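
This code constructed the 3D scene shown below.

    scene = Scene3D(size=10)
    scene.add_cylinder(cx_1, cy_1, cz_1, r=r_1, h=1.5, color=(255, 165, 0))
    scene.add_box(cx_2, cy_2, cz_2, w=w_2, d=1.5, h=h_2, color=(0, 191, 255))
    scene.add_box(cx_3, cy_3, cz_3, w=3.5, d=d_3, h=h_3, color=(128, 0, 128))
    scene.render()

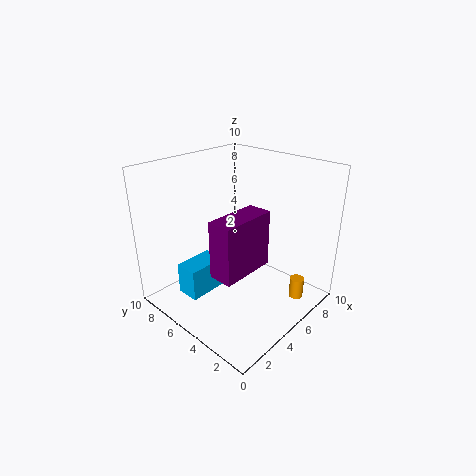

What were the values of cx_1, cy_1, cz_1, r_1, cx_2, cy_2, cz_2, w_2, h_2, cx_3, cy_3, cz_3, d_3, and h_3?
cx_1 = 7.5
cy_1 = 1.5
cz_1 = 0.5
r_1 = 0.5
cx_2 = 0.5
cy_2 = 4.5
cz_2 = 2.5
w_2 = 2.5
h_2 = 2
cx_3 = 1
cy_3 = 2
cz_3 = 4.5
d_3 = 1.5
h_3 = 3.5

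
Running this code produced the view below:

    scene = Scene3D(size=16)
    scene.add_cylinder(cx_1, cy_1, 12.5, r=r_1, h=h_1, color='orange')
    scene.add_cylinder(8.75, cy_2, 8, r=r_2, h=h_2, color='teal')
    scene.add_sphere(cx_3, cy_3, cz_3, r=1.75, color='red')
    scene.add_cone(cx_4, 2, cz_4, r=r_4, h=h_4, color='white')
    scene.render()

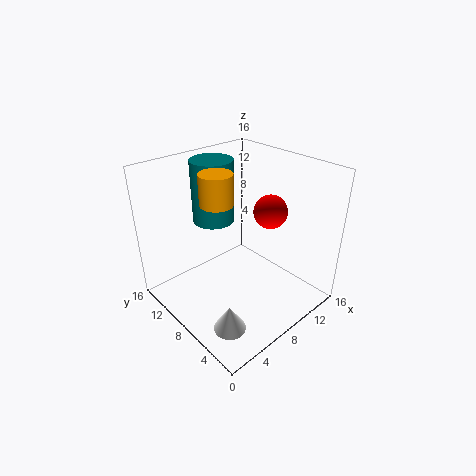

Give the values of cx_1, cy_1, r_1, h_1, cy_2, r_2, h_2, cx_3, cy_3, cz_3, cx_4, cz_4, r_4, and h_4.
cx_1 = 5.75; cy_1 = 8.75; r_1 = 1.75; h_1 = 3.25; cy_2 = 13.25; r_2 = 2.5; h_2 = 7.5; cx_3 = 9.75; cy_3 = 5; cz_3 = 11.75; cx_4 = 1.5; cz_4 = 3.5; r_4 = 1.5; h_4 = 2.5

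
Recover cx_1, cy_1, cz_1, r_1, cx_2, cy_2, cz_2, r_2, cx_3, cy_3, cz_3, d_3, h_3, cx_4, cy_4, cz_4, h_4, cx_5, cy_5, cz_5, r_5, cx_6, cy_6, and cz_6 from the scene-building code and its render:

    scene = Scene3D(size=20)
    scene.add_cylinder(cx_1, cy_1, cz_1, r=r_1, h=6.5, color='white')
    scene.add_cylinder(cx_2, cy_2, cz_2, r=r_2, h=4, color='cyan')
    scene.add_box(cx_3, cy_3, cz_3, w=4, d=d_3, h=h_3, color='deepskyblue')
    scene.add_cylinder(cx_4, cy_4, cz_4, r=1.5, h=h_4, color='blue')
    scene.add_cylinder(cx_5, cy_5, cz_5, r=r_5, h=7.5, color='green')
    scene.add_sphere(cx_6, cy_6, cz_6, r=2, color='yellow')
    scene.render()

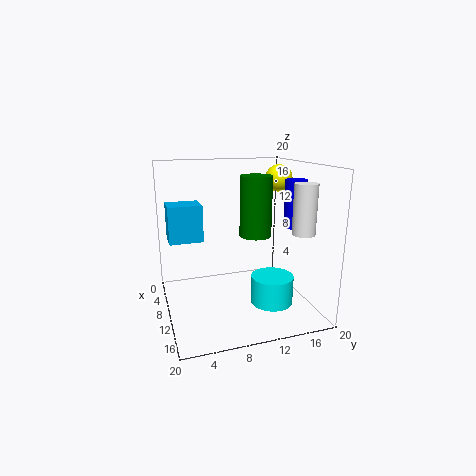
cx_1 = 15.5; cy_1 = 17; cz_1 = 11.5; r_1 = 1.5; cx_2 = 12; cy_2 = 14.5; cz_2 = 0.5; r_2 = 3; cx_3 = 2; cy_3 = 1; cz_3 = 8.5; d_3 = 5; h_3 = 5.5; cx_4 = 12; cy_4 = 17.5; cz_4 = 11.5; h_4 = 6.5; cx_5 = 14; cy_5 = 11; cz_5 = 11.5; r_5 = 2; cx_6 = 6.5; cy_6 = 17.5; cz_6 = 17.5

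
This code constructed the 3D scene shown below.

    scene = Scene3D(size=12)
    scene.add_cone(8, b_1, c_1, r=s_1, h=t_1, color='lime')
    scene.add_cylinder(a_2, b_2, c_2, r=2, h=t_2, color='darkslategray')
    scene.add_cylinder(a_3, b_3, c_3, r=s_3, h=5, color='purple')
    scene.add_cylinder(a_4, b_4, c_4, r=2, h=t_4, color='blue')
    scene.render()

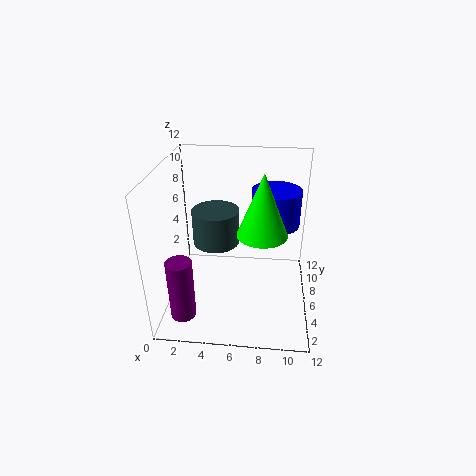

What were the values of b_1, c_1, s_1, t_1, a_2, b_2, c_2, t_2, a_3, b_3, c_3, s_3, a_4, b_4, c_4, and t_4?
b_1 = 5
c_1 = 7
s_1 = 2
t_1 = 5
a_2 = 4
b_2 = 7
c_2 = 5
t_2 = 3
a_3 = 2
b_3 = 2
c_3 = 1
s_3 = 1
a_4 = 9
b_4 = 7
c_4 = 7
t_4 = 3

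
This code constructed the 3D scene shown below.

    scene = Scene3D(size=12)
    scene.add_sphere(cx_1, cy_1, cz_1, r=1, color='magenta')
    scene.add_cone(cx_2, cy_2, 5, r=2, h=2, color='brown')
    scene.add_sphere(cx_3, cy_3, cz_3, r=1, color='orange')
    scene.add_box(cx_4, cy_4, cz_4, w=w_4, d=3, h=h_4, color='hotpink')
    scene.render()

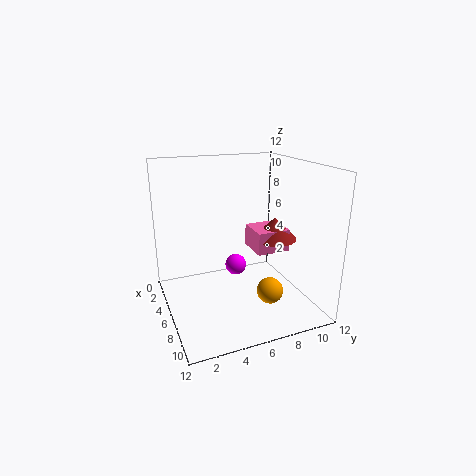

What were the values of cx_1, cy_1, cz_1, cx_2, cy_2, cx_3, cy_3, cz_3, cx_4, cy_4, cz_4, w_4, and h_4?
cx_1 = 3, cy_1 = 7, cz_1 = 2, cx_2 = 5, cy_2 = 10, cx_3 = 10, cy_3 = 7, cz_3 = 3, cx_4 = 3, cy_4 = 8, cz_4 = 4, w_4 = 3, h_4 = 2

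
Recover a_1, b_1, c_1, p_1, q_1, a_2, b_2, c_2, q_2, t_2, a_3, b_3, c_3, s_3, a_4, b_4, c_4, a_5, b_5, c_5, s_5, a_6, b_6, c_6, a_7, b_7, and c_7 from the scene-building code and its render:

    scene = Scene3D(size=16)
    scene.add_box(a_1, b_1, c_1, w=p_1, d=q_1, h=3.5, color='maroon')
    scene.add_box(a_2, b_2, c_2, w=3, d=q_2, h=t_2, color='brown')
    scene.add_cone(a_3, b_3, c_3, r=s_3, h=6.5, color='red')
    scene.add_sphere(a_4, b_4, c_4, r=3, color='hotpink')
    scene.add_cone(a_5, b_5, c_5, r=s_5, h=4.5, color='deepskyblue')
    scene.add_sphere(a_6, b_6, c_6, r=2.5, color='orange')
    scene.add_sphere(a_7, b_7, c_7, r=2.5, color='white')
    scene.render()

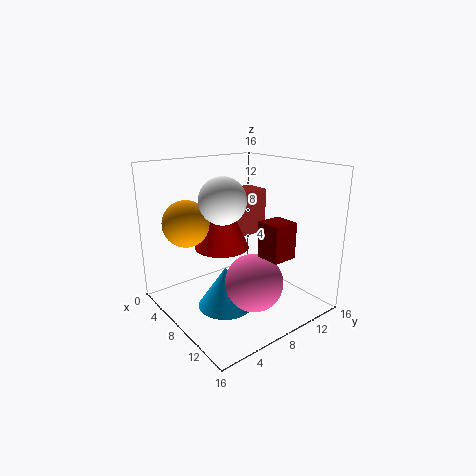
a_1 = 13, b_1 = 6.5, c_1 = 8, p_1 = 2.5, q_1 = 2.5, a_2 = 5, b_2 = 7, c_2 = 8, q_2 = 5, t_2 = 5, a_3 = 7, b_3 = 6.5, c_3 = 7, s_3 = 3, a_4 = 12, b_4 = 7, c_4 = 4.5, a_5 = 9, b_5 = 5.5, c_5 = 1, s_5 = 3, a_6 = 5.5, b_6 = 3, c_6 = 10, a_7 = 8, b_7 = 6, c_7 = 12.5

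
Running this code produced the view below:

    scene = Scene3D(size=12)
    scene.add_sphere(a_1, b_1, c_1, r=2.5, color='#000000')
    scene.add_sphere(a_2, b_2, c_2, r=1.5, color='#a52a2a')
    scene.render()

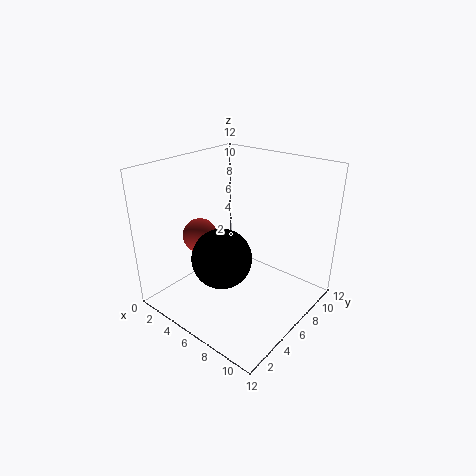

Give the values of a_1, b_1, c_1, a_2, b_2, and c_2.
a_1 = 5.5; b_1 = 4.5; c_1 = 4.5; a_2 = 2.5; b_2 = 5; c_2 = 5.5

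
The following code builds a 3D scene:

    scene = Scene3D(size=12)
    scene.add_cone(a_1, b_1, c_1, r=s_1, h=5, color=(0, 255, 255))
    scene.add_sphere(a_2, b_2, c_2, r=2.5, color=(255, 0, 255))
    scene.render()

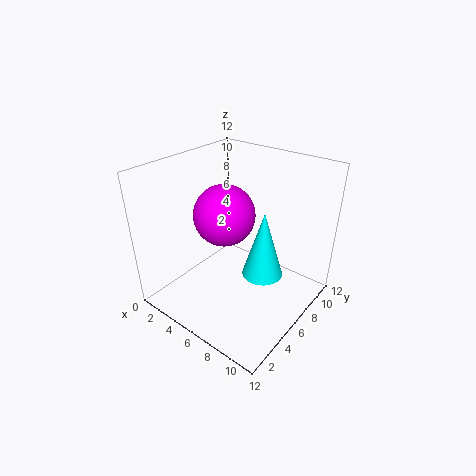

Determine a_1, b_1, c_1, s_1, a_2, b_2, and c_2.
a_1 = 9.5; b_1 = 4.5; c_1 = 5; s_1 = 1.5; a_2 = 5; b_2 = 5.5; c_2 = 8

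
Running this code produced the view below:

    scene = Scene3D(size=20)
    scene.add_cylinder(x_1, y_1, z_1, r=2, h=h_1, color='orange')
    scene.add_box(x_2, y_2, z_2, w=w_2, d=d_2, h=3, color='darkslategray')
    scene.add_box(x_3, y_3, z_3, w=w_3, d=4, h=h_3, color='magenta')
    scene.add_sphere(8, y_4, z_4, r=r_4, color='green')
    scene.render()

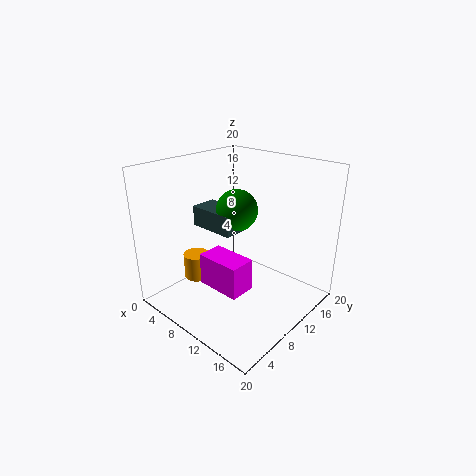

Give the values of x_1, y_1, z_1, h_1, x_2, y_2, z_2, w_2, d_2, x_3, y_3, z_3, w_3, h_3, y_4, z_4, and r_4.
x_1 = 2, y_1 = 9, z_1 = 1, h_1 = 4, x_2 = 2, y_2 = 9, z_2 = 10, w_2 = 7, d_2 = 4, x_3 = 4, y_3 = 8, z_3 = 1, w_3 = 7, h_3 = 5, y_4 = 12, z_4 = 13, r_4 = 3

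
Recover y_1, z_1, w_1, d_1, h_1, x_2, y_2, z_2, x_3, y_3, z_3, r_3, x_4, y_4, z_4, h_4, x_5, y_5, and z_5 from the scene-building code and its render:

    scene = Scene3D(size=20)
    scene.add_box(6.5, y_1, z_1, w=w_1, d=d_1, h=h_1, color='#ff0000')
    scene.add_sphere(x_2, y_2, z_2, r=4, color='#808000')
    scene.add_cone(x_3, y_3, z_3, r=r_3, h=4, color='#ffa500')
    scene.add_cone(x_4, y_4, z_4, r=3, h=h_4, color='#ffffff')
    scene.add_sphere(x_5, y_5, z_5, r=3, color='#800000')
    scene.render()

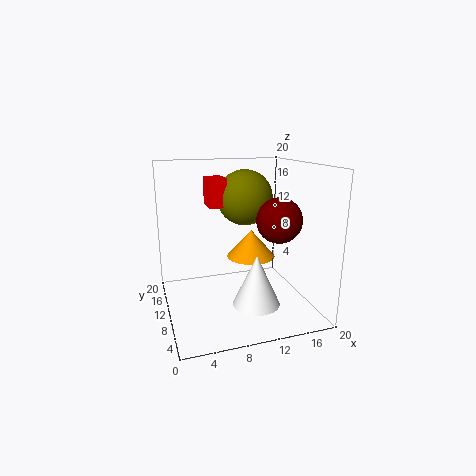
y_1 = 11.5, z_1 = 14, w_1 = 2.5, d_1 = 4, h_1 = 4, x_2 = 12, y_2 = 13, z_2 = 15, x_3 = 12.5, y_3 = 11.5, z_3 = 6.5, r_3 = 3.5, x_4 = 10.5, y_4 = 4, z_4 = 3, h_4 = 6.5, x_5 = 14.5, y_5 = 6.5, z_5 = 13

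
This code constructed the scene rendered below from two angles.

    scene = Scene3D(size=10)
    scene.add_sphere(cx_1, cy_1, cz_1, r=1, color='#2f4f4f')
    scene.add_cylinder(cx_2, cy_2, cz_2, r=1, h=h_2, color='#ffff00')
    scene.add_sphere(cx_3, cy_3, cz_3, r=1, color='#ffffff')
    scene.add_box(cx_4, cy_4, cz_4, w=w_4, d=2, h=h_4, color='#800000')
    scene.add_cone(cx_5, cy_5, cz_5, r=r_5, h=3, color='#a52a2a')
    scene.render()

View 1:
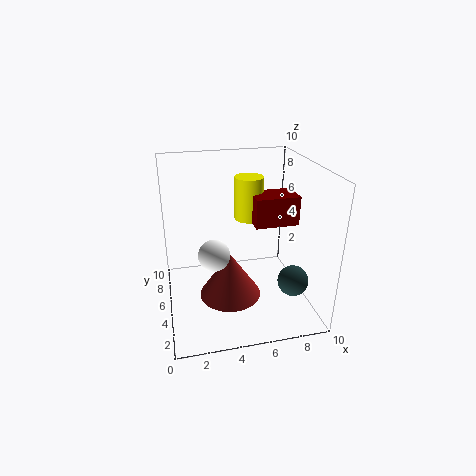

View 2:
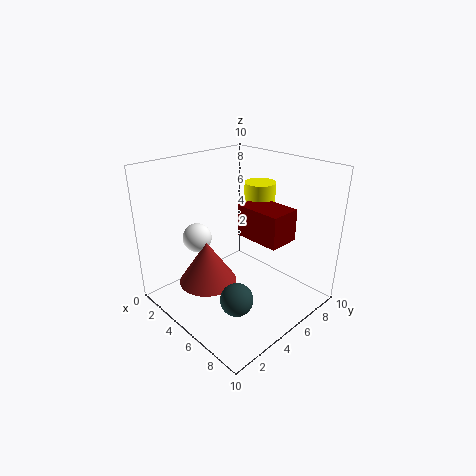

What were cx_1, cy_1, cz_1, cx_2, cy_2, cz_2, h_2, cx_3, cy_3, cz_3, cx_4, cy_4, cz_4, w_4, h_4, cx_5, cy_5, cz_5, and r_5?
cx_1 = 8; cy_1 = 2; cz_1 = 3; cx_2 = 6; cy_2 = 6; cz_2 = 6; h_2 = 3; cx_3 = 3; cy_3 = 3; cz_3 = 5; cx_4 = 6; cy_4 = 4; cz_4 = 6; w_4 = 3; h_4 = 2; cx_5 = 4; cy_5 = 3; cz_5 = 2; r_5 = 2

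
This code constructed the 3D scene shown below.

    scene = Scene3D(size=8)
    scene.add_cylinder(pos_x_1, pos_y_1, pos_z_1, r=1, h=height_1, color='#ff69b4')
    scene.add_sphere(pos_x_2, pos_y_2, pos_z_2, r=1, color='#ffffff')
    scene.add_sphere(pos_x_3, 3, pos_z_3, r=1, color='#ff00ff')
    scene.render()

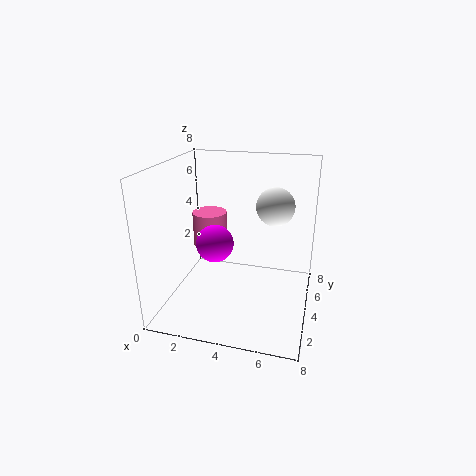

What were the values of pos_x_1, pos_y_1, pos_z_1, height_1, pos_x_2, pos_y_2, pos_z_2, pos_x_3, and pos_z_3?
pos_x_1 = 2
pos_y_1 = 5
pos_z_1 = 3
height_1 = 2
pos_x_2 = 6
pos_y_2 = 4
pos_z_2 = 6
pos_x_3 = 3
pos_z_3 = 4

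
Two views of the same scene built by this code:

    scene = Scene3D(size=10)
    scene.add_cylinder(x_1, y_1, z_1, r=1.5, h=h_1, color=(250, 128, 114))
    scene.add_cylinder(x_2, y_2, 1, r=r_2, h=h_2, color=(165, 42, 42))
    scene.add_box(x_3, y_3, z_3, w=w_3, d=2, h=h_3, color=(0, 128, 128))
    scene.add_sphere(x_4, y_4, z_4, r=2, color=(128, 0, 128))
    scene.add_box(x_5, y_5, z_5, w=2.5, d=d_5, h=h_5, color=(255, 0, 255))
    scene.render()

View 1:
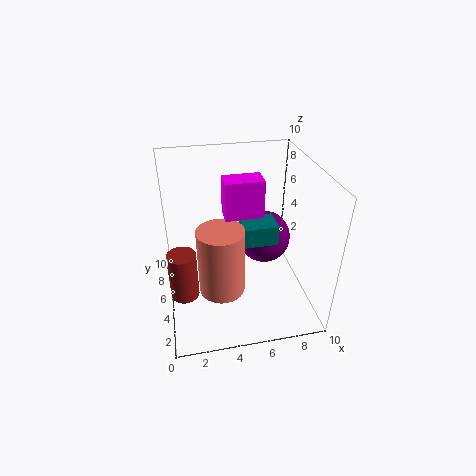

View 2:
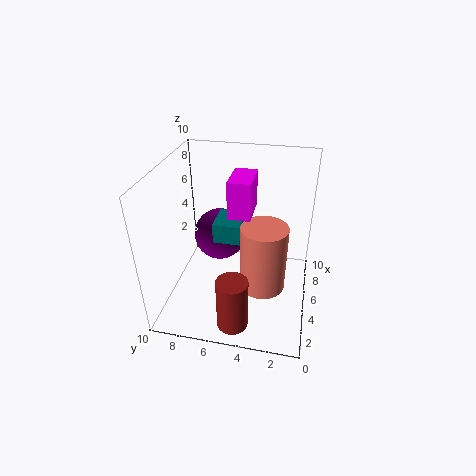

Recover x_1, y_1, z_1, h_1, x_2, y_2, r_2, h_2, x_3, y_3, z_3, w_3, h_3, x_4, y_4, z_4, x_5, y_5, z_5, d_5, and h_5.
x_1 = 3.5
y_1 = 3
z_1 = 2.5
h_1 = 4.5
x_2 = 1
y_2 = 4.5
r_2 = 1
h_2 = 3.5
x_3 = 5.5
y_3 = 5
z_3 = 4
w_3 = 2.5
h_3 = 1.5
x_4 = 7.5
y_4 = 7
z_4 = 3.5
x_5 = 4
y_5 = 4
z_5 = 7
d_5 = 1.5
h_5 = 2.5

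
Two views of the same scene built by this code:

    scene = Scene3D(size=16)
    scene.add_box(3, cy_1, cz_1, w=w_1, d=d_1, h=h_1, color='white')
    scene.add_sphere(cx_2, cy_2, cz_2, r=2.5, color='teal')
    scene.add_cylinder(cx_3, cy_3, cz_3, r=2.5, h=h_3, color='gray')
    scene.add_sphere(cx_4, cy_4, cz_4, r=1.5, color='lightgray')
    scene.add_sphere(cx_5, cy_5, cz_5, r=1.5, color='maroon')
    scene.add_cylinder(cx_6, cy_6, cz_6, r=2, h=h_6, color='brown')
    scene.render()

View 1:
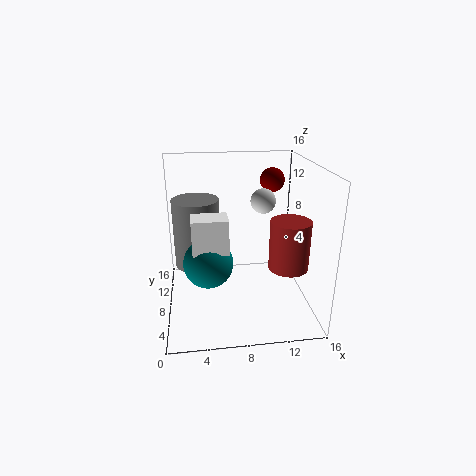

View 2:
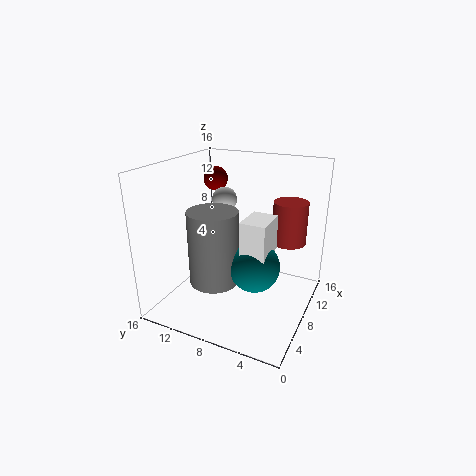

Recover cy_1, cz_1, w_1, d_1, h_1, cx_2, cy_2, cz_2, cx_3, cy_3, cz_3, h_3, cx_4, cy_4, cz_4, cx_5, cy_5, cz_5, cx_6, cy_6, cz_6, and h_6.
cy_1 = 3, cz_1 = 8.5, w_1 = 3.5, d_1 = 2.5, h_1 = 3.5, cx_2 = 4.5, cy_2 = 4.5, cz_2 = 7, cx_3 = 3.5, cy_3 = 8.5, cz_3 = 5, h_3 = 7.5, cx_4 = 11.5, cy_4 = 11.5, cz_4 = 11, cx_5 = 13, cy_5 = 13.5, cz_5 = 13, cx_6 = 12.5, cy_6 = 3.5, cz_6 = 6.5, h_6 = 5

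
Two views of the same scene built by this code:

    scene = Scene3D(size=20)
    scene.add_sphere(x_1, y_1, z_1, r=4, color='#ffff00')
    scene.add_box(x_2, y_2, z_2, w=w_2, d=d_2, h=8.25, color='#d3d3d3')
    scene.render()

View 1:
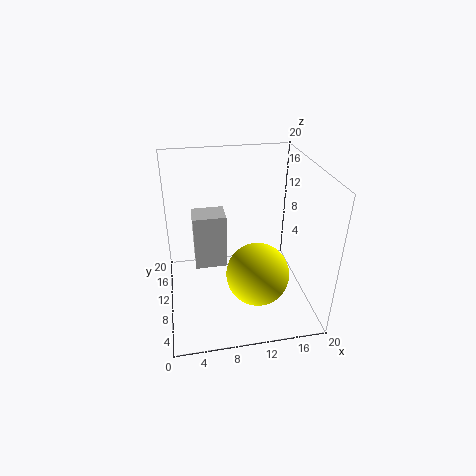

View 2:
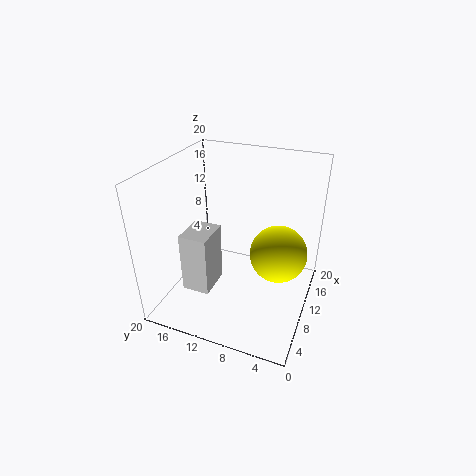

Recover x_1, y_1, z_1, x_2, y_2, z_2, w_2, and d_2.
x_1 = 11.5
y_1 = 4.5
z_1 = 7.75
x_2 = 4
y_2 = 12
z_2 = 4
w_2 = 4.75
d_2 = 3.75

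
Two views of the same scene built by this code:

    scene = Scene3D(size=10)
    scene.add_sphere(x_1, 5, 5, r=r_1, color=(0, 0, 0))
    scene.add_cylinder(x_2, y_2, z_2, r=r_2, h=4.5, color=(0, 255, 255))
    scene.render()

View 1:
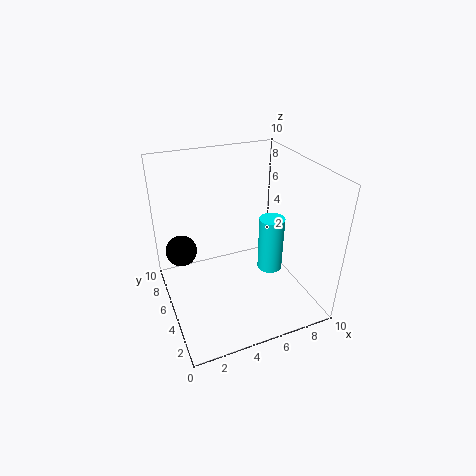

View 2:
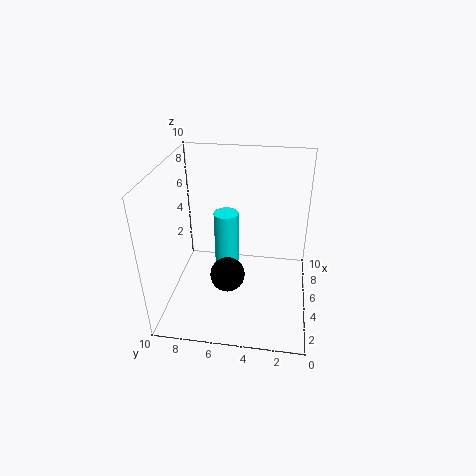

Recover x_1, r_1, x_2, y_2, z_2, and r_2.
x_1 = 1
r_1 = 1
x_2 = 8.5
y_2 = 6.5
z_2 = 0.5
r_2 = 1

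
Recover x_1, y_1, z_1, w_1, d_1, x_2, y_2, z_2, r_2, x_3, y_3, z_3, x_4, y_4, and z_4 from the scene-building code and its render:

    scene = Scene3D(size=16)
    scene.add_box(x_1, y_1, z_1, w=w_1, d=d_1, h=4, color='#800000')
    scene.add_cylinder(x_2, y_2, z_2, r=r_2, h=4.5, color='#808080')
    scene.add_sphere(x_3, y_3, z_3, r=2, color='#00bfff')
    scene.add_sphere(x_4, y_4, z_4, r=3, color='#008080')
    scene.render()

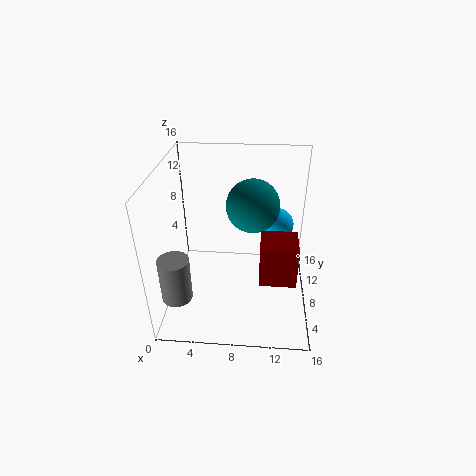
x_1 = 10.5; y_1 = 1.5; z_1 = 7; w_1 = 3.5; d_1 = 3.5; x_2 = 2.5; y_2 = 1.5; z_2 = 5; r_2 = 1.5; x_3 = 12.5; y_3 = 13; z_3 = 7; x_4 = 9.5; y_4 = 10; z_4 = 11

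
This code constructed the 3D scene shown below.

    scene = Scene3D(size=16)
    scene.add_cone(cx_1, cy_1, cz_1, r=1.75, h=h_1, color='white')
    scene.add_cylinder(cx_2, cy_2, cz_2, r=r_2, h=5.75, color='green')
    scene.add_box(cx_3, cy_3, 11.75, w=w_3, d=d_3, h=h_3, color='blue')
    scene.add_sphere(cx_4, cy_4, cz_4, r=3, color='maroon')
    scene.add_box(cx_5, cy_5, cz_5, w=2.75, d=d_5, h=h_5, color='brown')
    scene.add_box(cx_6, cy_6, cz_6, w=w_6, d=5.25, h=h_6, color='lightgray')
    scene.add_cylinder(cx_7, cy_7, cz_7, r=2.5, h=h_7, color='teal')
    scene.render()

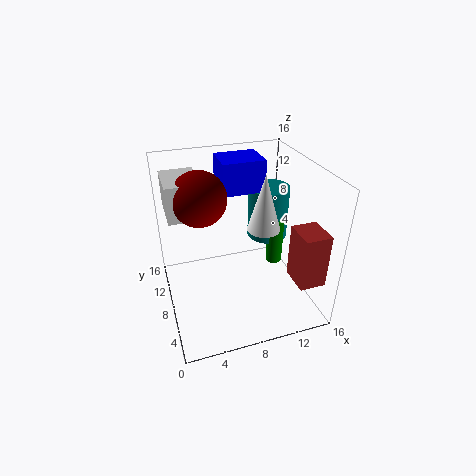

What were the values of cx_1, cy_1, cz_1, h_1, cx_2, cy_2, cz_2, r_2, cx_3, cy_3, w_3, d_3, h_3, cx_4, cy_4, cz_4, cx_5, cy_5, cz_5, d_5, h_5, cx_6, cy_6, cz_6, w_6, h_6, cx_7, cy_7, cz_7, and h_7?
cx_1 = 10.25
cy_1 = 6.25
cz_1 = 9.75
h_1 = 6
cx_2 = 13.5
cy_2 = 10
cz_2 = 2.5
r_2 = 1
cx_3 = 7.25
cy_3 = 10.75
w_3 = 5
d_3 = 4.25
h_3 = 3.75
cx_4 = 4.25
cy_4 = 9.75
cz_4 = 12.5
cx_5 = 12.25
cy_5 = 0.75
cz_5 = 5.25
d_5 = 3.25
h_5 = 5.75
cx_6 = 0.75
cy_6 = 8.75
cz_6 = 10.5
w_6 = 3.75
h_6 = 4
cx_7 = 13.25
cy_7 = 12
cz_7 = 5.25
h_7 = 6.5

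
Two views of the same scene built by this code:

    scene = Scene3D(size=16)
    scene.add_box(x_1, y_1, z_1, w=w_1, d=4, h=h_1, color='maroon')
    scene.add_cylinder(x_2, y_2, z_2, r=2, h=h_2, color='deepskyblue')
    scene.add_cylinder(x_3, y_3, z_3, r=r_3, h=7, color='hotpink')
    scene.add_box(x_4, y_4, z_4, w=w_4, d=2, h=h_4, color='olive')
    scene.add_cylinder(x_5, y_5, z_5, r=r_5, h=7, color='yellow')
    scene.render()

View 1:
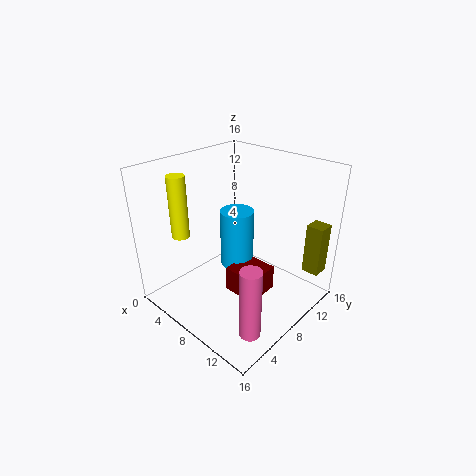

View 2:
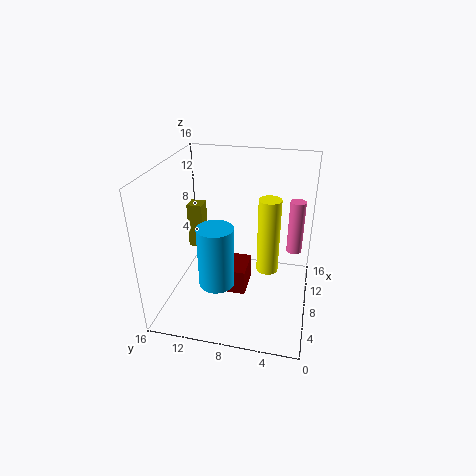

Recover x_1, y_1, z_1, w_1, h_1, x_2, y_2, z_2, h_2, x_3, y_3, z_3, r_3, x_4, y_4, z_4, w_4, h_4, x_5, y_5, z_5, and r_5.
x_1 = 7, y_1 = 7, z_1 = 1, w_1 = 4, h_1 = 3, x_2 = 6, y_2 = 10, z_2 = 3, h_2 = 7, x_3 = 15, y_3 = 2, z_3 = 3, r_3 = 1, x_4 = 13, y_4 = 14, z_4 = 3, w_4 = 2, h_4 = 6, x_5 = 3, y_5 = 4, z_5 = 8, r_5 = 1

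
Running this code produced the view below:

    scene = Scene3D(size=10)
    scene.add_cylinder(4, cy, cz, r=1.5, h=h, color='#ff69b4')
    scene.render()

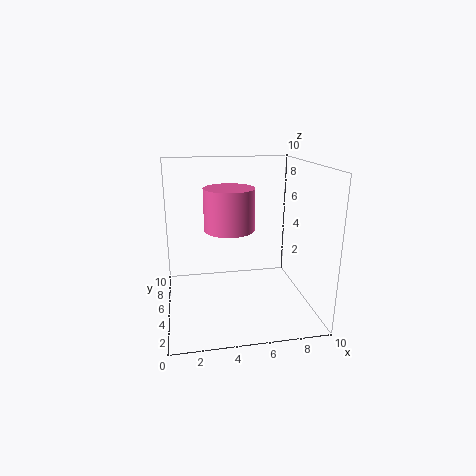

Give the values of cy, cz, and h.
cy = 2.5; cz = 6.5; h = 2.5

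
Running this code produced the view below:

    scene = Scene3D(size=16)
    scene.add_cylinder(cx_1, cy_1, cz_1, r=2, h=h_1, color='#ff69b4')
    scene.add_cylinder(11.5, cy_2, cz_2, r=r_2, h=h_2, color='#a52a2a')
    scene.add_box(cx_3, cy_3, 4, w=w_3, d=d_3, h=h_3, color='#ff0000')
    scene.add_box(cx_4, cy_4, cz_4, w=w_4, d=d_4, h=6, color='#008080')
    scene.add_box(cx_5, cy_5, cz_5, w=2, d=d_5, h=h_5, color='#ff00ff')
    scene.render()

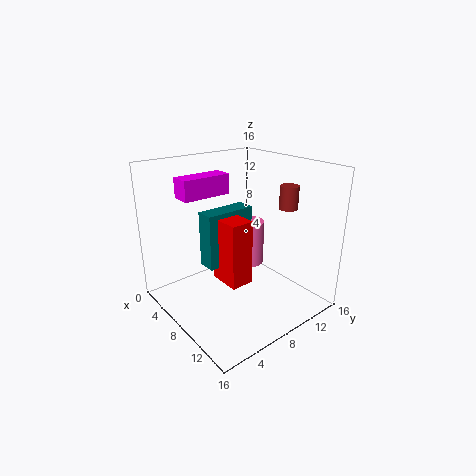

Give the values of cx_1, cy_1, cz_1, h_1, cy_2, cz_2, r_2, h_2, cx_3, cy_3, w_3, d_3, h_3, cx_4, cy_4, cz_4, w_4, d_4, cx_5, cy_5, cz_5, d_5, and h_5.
cx_1 = 3, cy_1 = 14, cz_1 = 1, h_1 = 6, cy_2 = 12, cz_2 = 11.5, r_2 = 1, h_2 = 2.5, cx_3 = 7.5, cy_3 = 5, w_3 = 3.5, d_3 = 2.5, h_3 = 7, cx_4 = 6.5, cy_4 = 4, cz_4 = 5.5, w_4 = 2, d_4 = 5.5, cx_5 = 6.5, cy_5 = 1.5, cz_5 = 13.5, d_5 = 5, h_5 = 2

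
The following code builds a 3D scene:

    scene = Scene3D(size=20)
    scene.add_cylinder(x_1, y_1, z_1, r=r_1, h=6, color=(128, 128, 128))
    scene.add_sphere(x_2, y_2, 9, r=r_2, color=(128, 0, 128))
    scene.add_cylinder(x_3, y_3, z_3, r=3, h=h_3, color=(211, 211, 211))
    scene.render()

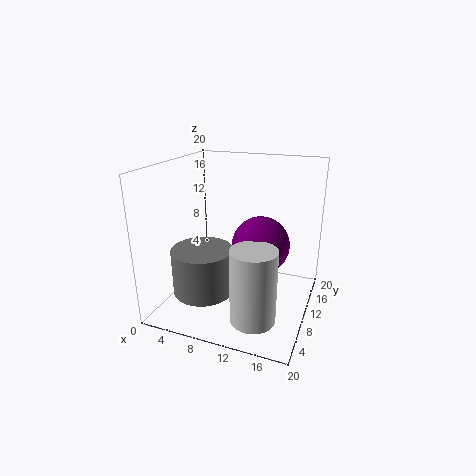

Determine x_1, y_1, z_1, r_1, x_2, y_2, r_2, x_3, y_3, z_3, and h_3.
x_1 = 7, y_1 = 5, z_1 = 4, r_1 = 4, x_2 = 13, y_2 = 11, r_2 = 4, x_3 = 14, y_3 = 5, z_3 = 1, h_3 = 10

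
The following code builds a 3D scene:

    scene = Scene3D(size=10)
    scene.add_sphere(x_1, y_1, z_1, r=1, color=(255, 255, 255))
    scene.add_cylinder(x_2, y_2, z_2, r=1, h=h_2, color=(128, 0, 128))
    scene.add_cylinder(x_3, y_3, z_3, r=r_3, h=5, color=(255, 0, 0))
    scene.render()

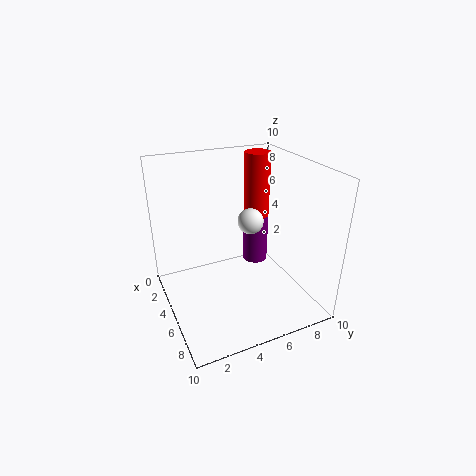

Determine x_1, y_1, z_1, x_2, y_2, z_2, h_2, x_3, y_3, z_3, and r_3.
x_1 = 3, y_1 = 7, z_1 = 5, x_2 = 2, y_2 = 8, z_2 = 1, h_2 = 4, x_3 = 2, y_3 = 8, z_3 = 5, r_3 = 1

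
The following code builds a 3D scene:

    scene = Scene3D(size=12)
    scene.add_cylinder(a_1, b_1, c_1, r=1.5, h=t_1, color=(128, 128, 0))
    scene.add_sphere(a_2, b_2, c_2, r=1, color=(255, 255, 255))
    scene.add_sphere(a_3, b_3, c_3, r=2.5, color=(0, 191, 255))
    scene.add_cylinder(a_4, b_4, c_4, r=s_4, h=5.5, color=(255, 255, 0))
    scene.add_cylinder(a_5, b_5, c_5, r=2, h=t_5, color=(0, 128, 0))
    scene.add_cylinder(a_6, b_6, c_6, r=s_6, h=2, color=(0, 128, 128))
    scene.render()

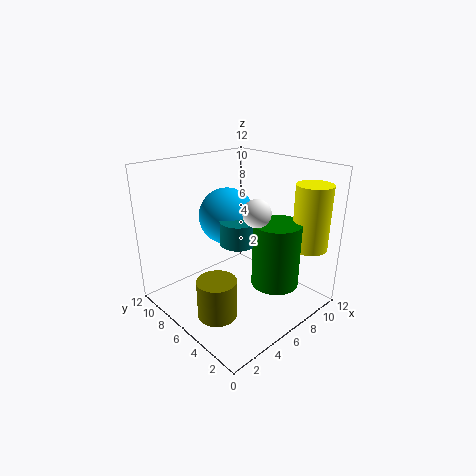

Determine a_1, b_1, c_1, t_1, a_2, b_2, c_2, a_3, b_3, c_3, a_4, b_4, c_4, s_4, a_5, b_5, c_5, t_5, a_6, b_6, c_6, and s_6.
a_1 = 2
b_1 = 4
c_1 = 1.5
t_1 = 3
a_2 = 4.5
b_2 = 2.5
c_2 = 9.5
a_3 = 7
b_3 = 8.5
c_3 = 7
a_4 = 10.5
b_4 = 2
c_4 = 5
s_4 = 1.5
a_5 = 8
b_5 = 3.5
c_5 = 2
t_5 = 5.5
a_6 = 6
b_6 = 6
c_6 = 5.5
s_6 = 1.5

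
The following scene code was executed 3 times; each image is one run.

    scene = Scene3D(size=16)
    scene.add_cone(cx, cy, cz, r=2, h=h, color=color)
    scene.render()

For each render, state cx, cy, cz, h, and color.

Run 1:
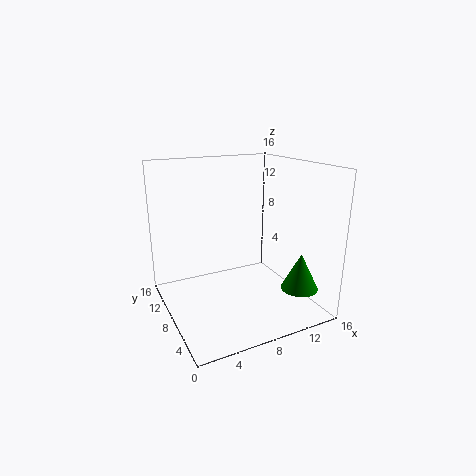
cx = 13
cy = 3
cz = 3
h = 4
color = 'green'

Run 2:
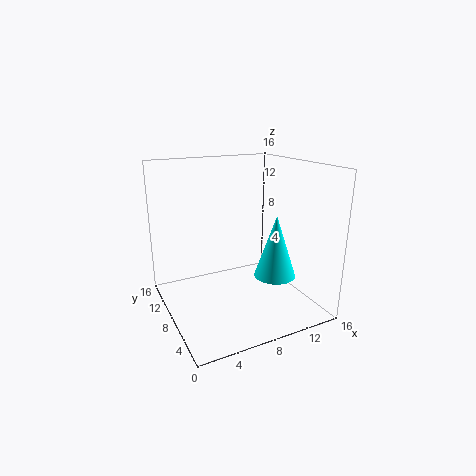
cx = 9
cy = 2
cz = 6
h = 6
color = 'cyan'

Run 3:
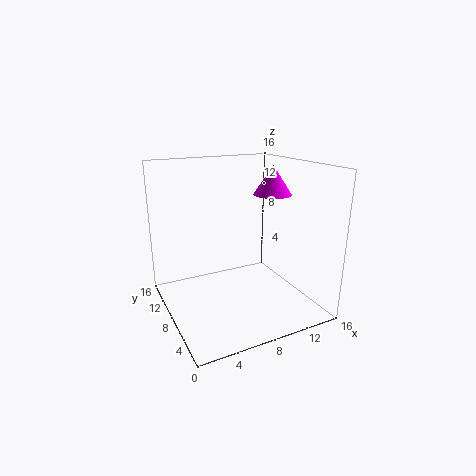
cx = 11
cy = 6
cz = 13
h = 3
color = 'magenta'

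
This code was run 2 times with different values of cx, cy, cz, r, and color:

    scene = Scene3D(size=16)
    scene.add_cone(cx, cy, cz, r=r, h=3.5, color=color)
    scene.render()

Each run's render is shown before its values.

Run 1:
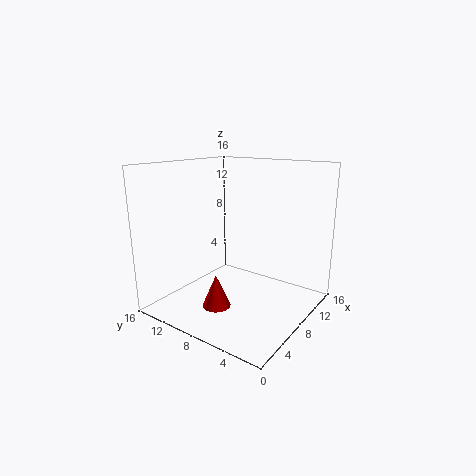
cx = 4, cy = 8, cz = 1.5, r = 1.5, color = 'red'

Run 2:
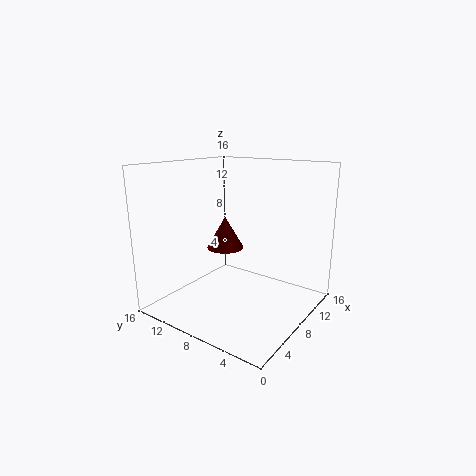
cx = 7, cy = 9, cz = 7, r = 2, color = 'maroon'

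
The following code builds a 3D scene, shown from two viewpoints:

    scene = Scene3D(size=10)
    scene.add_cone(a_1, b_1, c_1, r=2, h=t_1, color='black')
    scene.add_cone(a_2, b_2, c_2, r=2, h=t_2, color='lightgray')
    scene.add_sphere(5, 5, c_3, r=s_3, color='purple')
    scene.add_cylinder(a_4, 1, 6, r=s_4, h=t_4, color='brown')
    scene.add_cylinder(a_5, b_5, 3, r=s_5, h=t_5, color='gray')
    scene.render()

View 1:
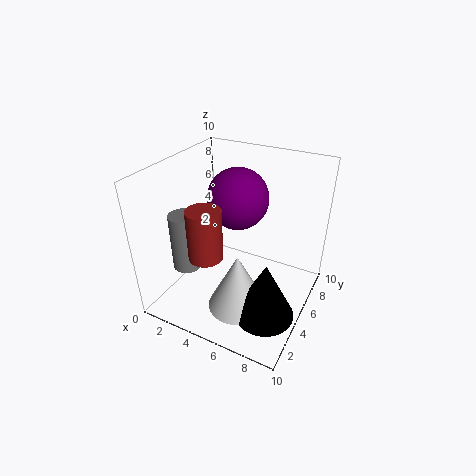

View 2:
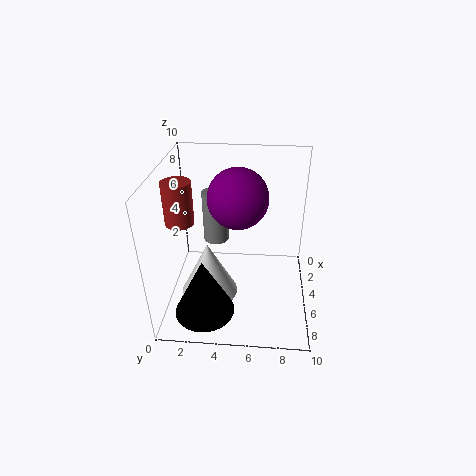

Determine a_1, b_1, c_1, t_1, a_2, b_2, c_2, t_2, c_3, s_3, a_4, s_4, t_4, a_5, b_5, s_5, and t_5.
a_1 = 8, b_1 = 3, c_1 = 1, t_1 = 4, a_2 = 6, b_2 = 3, c_2 = 1, t_2 = 4, c_3 = 8, s_3 = 2, a_4 = 5, s_4 = 1, t_4 = 3, a_5 = 2, b_5 = 3, s_5 = 1, t_5 = 4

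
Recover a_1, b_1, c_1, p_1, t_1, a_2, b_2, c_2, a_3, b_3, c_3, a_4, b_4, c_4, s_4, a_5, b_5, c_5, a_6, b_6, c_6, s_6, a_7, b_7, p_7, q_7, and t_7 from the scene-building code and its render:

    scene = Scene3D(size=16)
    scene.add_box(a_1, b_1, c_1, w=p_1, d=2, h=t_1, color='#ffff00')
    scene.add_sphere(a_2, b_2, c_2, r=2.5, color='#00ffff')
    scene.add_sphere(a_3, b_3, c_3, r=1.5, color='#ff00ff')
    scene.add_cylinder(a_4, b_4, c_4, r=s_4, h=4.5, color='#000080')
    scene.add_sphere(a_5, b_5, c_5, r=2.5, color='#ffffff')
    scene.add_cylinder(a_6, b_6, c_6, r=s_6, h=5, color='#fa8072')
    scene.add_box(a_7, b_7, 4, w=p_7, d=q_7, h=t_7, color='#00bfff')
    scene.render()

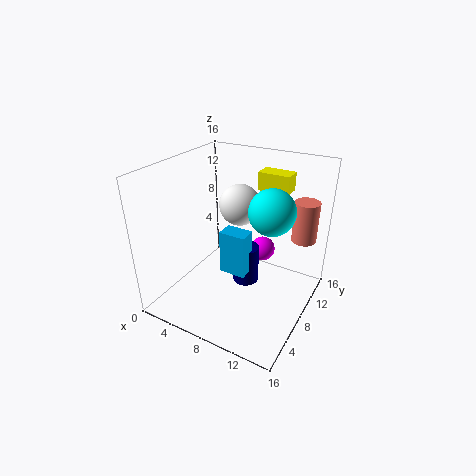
a_1 = 9
b_1 = 10.5
c_1 = 13
p_1 = 3.5
t_1 = 2
a_2 = 11.5
b_2 = 9
c_2 = 11.5
a_3 = 9
b_3 = 12.5
c_3 = 4.5
a_4 = 8.5
b_4 = 9
c_4 = 2
s_4 = 1.5
a_5 = 6
b_5 = 12
c_5 = 10
a_6 = 13.5
b_6 = 14.5
c_6 = 6
s_6 = 1.5
a_7 = 6.5
b_7 = 6.5
p_7 = 3
q_7 = 2
t_7 = 5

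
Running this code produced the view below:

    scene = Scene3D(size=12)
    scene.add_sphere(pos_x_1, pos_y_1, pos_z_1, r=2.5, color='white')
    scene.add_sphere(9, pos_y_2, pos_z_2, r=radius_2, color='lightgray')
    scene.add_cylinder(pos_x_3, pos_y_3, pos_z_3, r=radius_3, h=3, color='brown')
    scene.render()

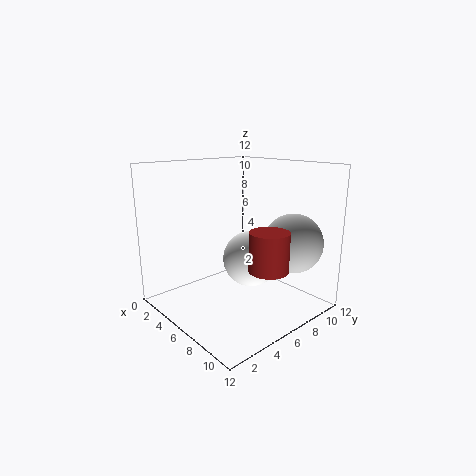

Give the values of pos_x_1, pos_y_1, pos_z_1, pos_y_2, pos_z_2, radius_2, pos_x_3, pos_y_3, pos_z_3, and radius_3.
pos_x_1 = 5.5
pos_y_1 = 8
pos_z_1 = 3.5
pos_y_2 = 9.5
pos_z_2 = 5.5
radius_2 = 2.5
pos_x_3 = 10
pos_y_3 = 5.5
pos_z_3 = 4.5
radius_3 = 1.5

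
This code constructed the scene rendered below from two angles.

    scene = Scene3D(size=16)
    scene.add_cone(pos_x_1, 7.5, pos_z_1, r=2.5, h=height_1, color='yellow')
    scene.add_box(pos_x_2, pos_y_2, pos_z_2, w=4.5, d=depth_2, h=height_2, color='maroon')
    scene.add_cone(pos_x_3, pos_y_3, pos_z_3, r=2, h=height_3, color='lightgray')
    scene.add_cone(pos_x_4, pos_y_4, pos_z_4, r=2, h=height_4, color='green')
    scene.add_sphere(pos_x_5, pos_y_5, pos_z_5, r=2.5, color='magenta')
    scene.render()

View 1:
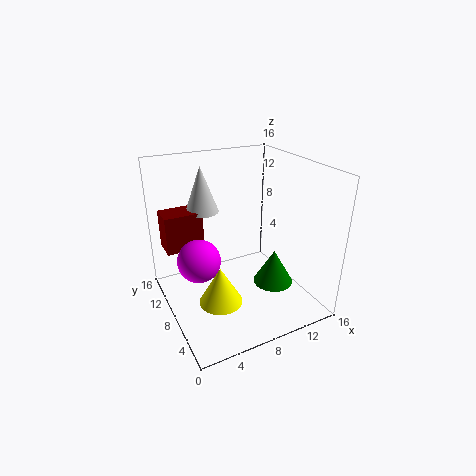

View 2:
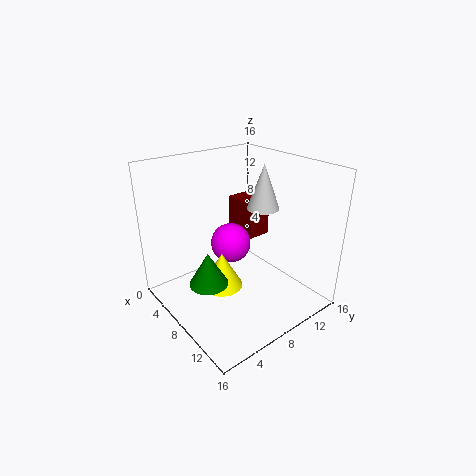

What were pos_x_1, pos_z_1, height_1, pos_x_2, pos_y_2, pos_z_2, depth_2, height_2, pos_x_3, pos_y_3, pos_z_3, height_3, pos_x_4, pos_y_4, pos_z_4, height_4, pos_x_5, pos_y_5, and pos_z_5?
pos_x_1 = 5.5; pos_z_1 = 0.5; height_1 = 4.5; pos_x_2 = 1; pos_y_2 = 12; pos_z_2 = 5.5; depth_2 = 3; height_2 = 4.5; pos_x_3 = 6; pos_y_3 = 13.5; pos_z_3 = 9.5; height_3 = 5.5; pos_x_4 = 9.5; pos_y_4 = 3; pos_z_4 = 5; height_4 = 3.5; pos_x_5 = 4; pos_y_5 = 10; pos_z_5 = 5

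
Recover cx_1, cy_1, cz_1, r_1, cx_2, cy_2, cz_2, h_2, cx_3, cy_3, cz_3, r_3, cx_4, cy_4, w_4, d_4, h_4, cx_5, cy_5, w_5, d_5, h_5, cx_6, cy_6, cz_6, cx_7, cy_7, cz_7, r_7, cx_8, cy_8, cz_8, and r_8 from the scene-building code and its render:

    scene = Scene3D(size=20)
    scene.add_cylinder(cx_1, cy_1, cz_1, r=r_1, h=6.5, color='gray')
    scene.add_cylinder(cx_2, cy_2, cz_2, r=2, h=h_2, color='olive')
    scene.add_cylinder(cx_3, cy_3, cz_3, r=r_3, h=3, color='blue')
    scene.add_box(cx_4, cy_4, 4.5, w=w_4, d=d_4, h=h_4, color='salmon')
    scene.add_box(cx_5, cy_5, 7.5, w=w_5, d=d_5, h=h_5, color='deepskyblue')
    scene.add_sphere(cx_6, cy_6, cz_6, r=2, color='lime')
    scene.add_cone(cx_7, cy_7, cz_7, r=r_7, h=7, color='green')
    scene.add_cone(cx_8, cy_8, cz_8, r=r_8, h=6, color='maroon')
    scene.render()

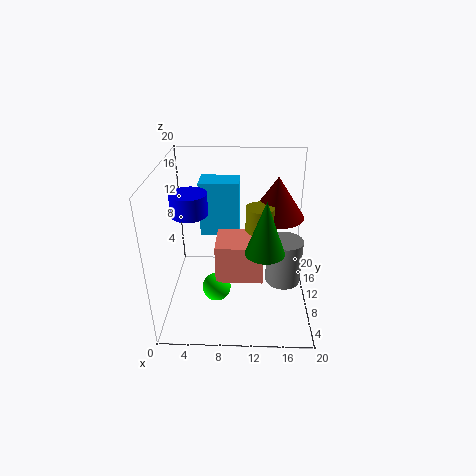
cx_1 = 16.5; cy_1 = 9.5; cz_1 = 3.5; r_1 = 2.5; cx_2 = 13; cy_2 = 11.5; cz_2 = 10.5; h_2 = 3.5; cx_3 = 3.5; cy_3 = 10; cz_3 = 13.5; r_3 = 2.5; cx_4 = 7; cy_4 = 7; w_4 = 6.5; d_4 = 5.5; h_4 = 5.5; cx_5 = 4; cy_5 = 15; w_5 = 6; d_5 = 4; h_5 = 8.5; cx_6 = 7; cy_6 = 8; cz_6 = 3; cx_7 = 13.5; cy_7 = 5.5; cz_7 = 10.5; r_7 = 2.5; cx_8 = 15.5; cy_8 = 14; cz_8 = 11.5; r_8 = 4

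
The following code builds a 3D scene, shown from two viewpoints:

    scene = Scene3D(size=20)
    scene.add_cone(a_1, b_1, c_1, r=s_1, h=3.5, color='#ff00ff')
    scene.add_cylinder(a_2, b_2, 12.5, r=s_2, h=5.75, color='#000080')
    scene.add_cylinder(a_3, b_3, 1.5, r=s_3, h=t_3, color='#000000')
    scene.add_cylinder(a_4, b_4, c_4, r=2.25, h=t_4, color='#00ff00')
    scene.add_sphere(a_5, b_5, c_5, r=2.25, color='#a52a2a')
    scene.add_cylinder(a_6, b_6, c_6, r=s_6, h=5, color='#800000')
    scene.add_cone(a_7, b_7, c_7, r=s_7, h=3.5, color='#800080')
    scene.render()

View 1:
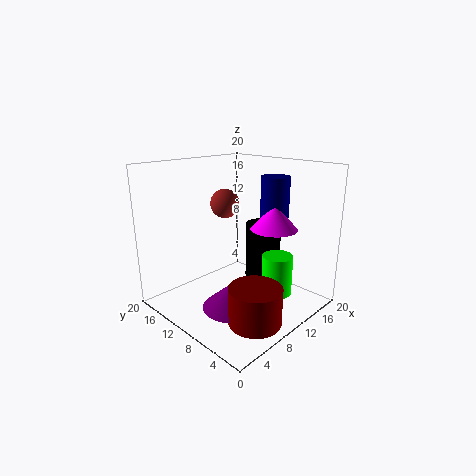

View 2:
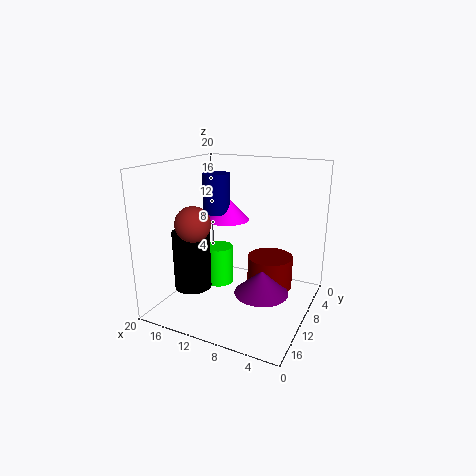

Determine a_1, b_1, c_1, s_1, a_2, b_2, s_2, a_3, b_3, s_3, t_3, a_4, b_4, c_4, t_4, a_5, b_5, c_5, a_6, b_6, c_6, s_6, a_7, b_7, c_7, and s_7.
a_1 = 13.5; b_1 = 6.5; c_1 = 11.25; s_1 = 3.25; a_2 = 14.75; b_2 = 7.5; s_2 = 2; a_3 = 17; b_3 = 11.25; s_3 = 2.75; t_3 = 8.75; a_4 = 15; b_4 = 6.75; c_4 = 0.75; t_4 = 6; a_5 = 13.25; b_5 = 16; c_5 = 13.25; a_6 = 7.25; b_6 = 4.25; c_6 = 0.5; s_6 = 3.5; a_7 = 7; b_7 = 8.25; c_7 = 1.25; s_7 = 4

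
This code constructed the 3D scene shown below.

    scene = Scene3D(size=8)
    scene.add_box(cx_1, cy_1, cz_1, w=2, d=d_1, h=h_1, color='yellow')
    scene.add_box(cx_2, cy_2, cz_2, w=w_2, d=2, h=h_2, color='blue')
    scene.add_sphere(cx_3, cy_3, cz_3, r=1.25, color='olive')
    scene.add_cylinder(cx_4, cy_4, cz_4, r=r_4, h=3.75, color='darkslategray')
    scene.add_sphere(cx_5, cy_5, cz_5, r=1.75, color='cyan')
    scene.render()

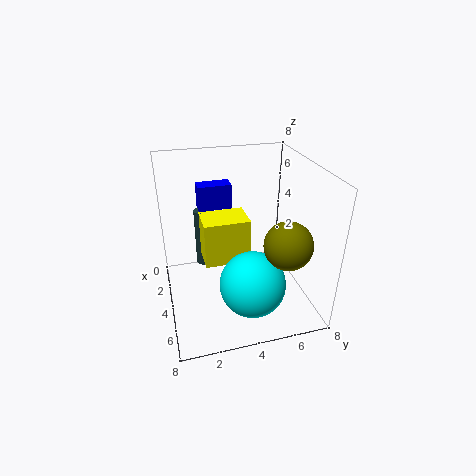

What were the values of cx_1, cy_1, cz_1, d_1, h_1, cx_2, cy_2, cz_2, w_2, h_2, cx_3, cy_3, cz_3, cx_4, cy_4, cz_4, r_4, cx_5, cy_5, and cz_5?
cx_1 = 1.25
cy_1 = 2.25
cz_1 = 1.75
d_1 = 2.75
h_1 = 2.75
cx_2 = 0.75
cy_2 = 2.25
cz_2 = 4.75
w_2 = 1
h_2 = 1.5
cx_3 = 6.25
cy_3 = 6
cz_3 = 4.5
cx_4 = 1
cy_4 = 2.5
cz_4 = 0.75
r_4 = 0.5
cx_5 = 6
cy_5 = 4.25
cz_5 = 2.25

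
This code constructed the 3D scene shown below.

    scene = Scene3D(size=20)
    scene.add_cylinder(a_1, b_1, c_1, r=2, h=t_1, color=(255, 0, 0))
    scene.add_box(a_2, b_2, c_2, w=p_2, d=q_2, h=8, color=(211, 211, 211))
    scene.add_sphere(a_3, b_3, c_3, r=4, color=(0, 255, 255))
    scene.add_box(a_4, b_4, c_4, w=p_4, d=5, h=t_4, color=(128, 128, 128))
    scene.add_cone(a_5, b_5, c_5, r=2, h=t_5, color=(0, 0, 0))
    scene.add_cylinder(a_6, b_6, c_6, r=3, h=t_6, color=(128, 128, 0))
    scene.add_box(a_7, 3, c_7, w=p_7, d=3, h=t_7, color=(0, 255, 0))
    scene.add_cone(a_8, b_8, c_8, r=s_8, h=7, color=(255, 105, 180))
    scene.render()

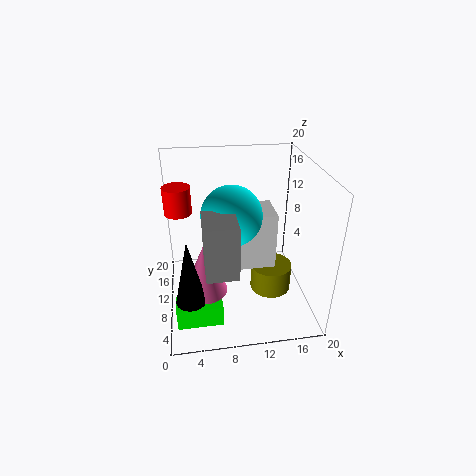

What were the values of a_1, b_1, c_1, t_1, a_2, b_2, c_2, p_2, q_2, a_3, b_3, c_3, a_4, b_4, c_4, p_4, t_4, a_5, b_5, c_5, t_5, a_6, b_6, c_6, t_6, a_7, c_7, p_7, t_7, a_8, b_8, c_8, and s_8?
a_1 = 2
b_1 = 15
c_1 = 12
t_1 = 4
a_2 = 9
b_2 = 8
c_2 = 6
p_2 = 6
q_2 = 5
a_3 = 9
b_3 = 9
c_3 = 14
a_4 = 5
b_4 = 2
c_4 = 9
p_4 = 4
t_4 = 7
a_5 = 3
b_5 = 5
c_5 = 4
t_5 = 9
a_6 = 15
b_6 = 10
c_6 = 1
t_6 = 4
a_7 = 1
c_7 = 1
p_7 = 6
t_7 = 3
a_8 = 5
b_8 = 7
c_8 = 4
s_8 = 3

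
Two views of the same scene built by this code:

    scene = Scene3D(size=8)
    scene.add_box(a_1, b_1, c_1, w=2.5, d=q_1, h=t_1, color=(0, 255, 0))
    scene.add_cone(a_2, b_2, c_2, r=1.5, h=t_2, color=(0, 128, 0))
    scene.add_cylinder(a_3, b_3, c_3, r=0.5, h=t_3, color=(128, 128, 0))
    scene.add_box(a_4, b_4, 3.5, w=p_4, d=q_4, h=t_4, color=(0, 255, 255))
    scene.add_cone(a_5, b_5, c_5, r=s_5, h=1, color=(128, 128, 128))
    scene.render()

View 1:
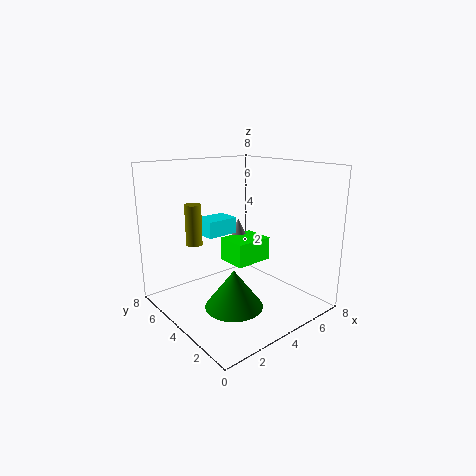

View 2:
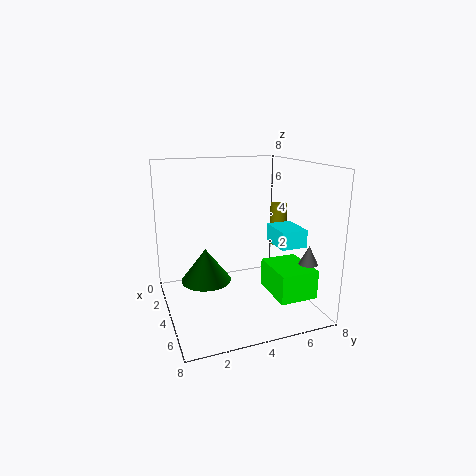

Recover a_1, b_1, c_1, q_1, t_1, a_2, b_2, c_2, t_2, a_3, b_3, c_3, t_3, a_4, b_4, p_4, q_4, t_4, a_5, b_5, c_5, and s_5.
a_1 = 5; b_1 = 5; c_1 = 1.5; q_1 = 2; t_1 = 1.5; a_2 = 2.5; b_2 = 2.5; c_2 = 1; t_2 = 2; a_3 = 3; b_3 = 7; c_3 = 3; t_3 = 2.5; a_4 = 3.5; b_4 = 6; p_4 = 2; q_4 = 1.5; t_4 = 1; a_5 = 6.5; b_5 = 7; c_5 = 3; s_5 = 0.5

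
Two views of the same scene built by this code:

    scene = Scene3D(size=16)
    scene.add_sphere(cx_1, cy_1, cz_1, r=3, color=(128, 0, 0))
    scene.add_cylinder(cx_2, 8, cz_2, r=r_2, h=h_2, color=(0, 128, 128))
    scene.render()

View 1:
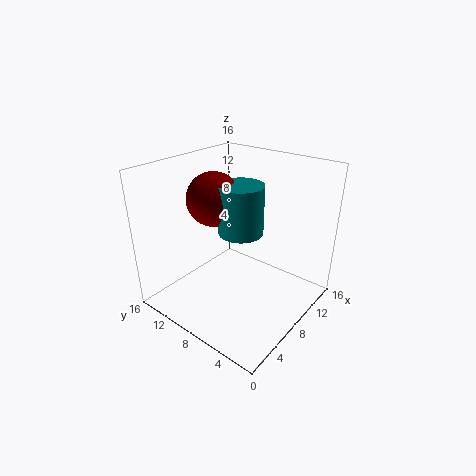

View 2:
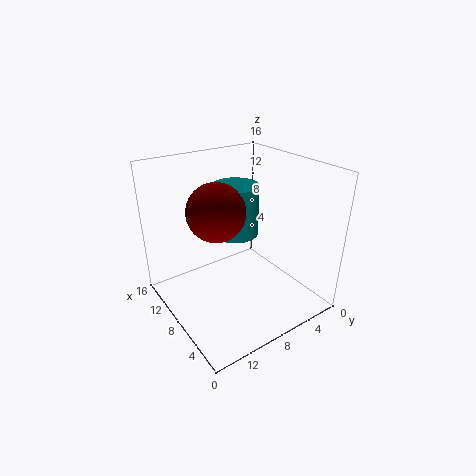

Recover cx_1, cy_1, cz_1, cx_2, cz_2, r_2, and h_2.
cx_1 = 7.5, cy_1 = 11, cz_1 = 12, cx_2 = 8.5, cz_2 = 8.5, r_2 = 2.5, h_2 = 5.5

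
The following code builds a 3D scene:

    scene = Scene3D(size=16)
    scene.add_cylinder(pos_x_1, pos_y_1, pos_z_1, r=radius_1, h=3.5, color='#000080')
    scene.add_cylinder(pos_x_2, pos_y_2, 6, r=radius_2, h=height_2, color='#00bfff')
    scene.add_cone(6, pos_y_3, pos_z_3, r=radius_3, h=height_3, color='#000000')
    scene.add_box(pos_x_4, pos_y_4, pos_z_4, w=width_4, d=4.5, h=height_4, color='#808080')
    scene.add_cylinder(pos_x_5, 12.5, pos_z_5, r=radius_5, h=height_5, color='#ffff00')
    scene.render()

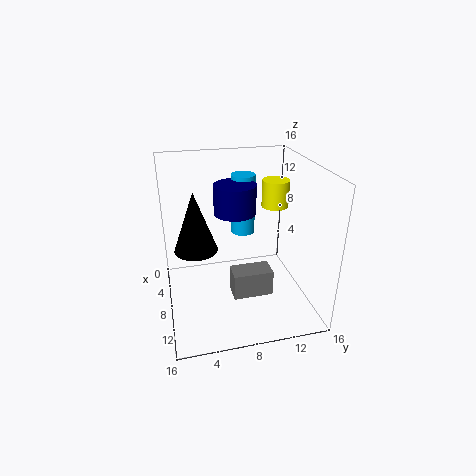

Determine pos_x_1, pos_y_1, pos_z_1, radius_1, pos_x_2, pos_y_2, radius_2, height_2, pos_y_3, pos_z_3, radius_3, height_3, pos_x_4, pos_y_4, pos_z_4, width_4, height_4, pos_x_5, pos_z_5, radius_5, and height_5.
pos_x_1 = 4.5, pos_y_1 = 8.5, pos_z_1 = 9.5, radius_1 = 2.5, pos_x_2 = 2.5, pos_y_2 = 10, radius_2 = 1.5, height_2 = 7.5, pos_y_3 = 3.5, pos_z_3 = 6, radius_3 = 2.5, height_3 = 7, pos_x_4 = 8, pos_y_4 = 7, pos_z_4 = 1.5, width_4 = 2.5, height_4 = 3, pos_x_5 = 7, pos_z_5 = 11, radius_5 = 1.5, height_5 = 3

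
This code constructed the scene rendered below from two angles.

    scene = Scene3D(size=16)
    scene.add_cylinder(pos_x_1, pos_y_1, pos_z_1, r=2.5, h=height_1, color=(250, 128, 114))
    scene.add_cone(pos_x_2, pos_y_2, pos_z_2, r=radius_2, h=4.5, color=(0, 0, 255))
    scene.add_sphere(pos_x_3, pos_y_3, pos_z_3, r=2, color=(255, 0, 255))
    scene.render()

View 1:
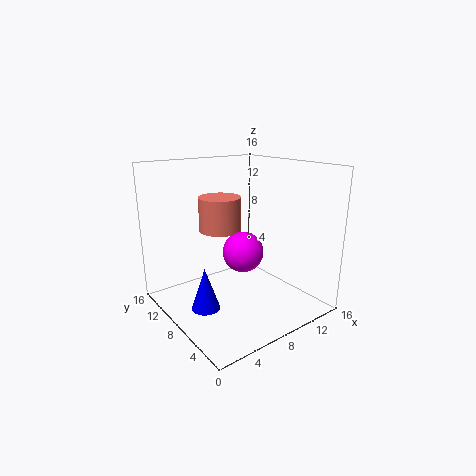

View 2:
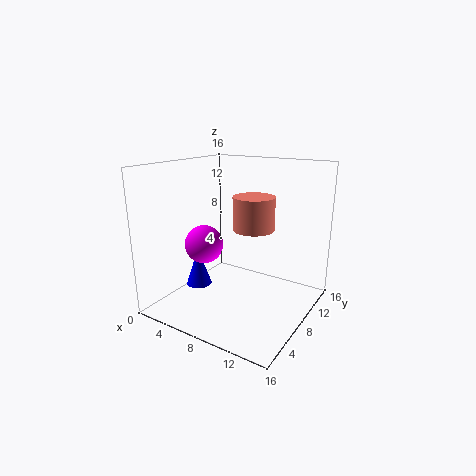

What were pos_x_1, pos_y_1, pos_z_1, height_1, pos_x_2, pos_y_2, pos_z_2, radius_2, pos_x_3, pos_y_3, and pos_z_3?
pos_x_1 = 8; pos_y_1 = 11.5; pos_z_1 = 8; height_1 = 4; pos_x_2 = 3; pos_y_2 = 7; pos_z_2 = 1.5; radius_2 = 1.5; pos_x_3 = 6; pos_y_3 = 4.5; pos_z_3 = 8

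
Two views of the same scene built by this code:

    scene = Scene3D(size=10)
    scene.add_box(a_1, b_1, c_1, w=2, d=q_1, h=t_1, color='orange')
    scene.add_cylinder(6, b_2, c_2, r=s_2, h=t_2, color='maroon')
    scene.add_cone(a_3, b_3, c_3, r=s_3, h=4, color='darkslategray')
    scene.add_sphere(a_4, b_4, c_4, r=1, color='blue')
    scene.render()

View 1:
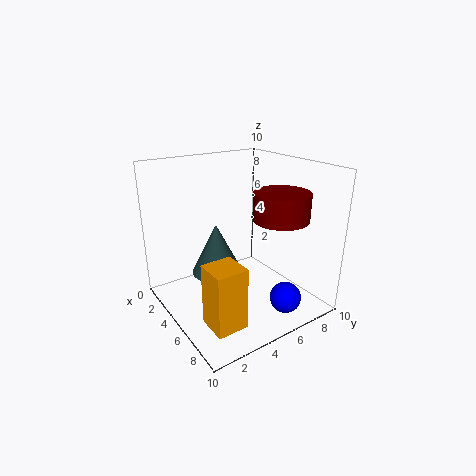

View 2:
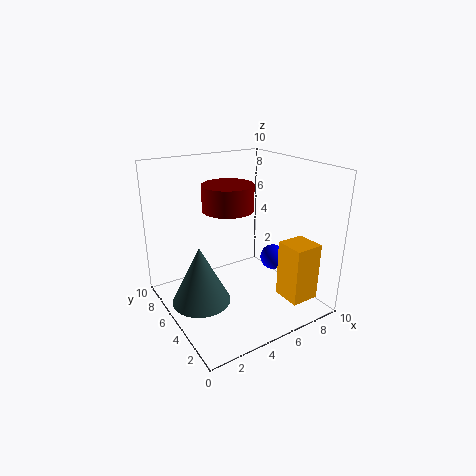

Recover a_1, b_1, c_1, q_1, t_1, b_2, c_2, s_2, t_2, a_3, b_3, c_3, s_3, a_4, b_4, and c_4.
a_1 = 7; b_1 = 1; c_1 = 1; q_1 = 2; t_1 = 4; b_2 = 8; c_2 = 6; s_2 = 2; t_2 = 2; a_3 = 2; b_3 = 5; c_3 = 1; s_3 = 2; a_4 = 9; b_4 = 6; c_4 = 2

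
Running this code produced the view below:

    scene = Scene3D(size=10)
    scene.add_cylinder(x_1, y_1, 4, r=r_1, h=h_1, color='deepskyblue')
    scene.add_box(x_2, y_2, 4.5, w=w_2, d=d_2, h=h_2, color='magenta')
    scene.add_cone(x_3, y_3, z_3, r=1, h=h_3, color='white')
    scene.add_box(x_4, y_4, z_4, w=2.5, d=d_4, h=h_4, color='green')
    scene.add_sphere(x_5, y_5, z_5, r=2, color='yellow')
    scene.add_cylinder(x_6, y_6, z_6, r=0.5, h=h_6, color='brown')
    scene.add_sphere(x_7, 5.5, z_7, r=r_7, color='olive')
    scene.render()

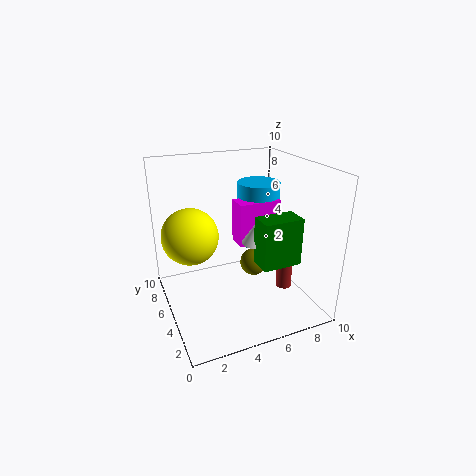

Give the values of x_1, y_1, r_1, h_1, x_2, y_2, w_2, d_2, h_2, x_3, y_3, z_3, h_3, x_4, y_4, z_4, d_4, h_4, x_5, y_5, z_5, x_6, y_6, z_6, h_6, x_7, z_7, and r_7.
x_1 = 7; y_1 = 6; r_1 = 1.5; h_1 = 4.5; x_2 = 5; y_2 = 4.5; w_2 = 3; d_2 = 1.5; h_2 = 3; x_3 = 5.5; y_3 = 3; z_3 = 5.5; h_3 = 1.5; x_4 = 5; y_4 = 1; z_4 = 4.5; d_4 = 1.5; h_4 = 3; x_5 = 2; y_5 = 6.5; z_5 = 5; x_6 = 7; y_6 = 2; z_6 = 2.5; h_6 = 3; x_7 = 6.5; z_7 = 2.5; r_7 = 1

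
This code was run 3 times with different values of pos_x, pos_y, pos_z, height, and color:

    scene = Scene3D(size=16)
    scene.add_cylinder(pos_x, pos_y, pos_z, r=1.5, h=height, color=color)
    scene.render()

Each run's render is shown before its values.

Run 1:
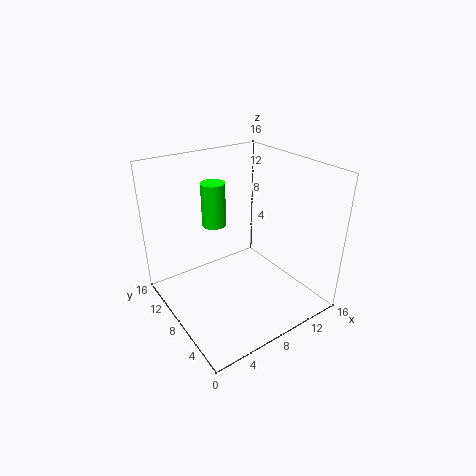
pos_x = 8.5, pos_y = 14, pos_z = 7, height = 5.5, color = 'lime'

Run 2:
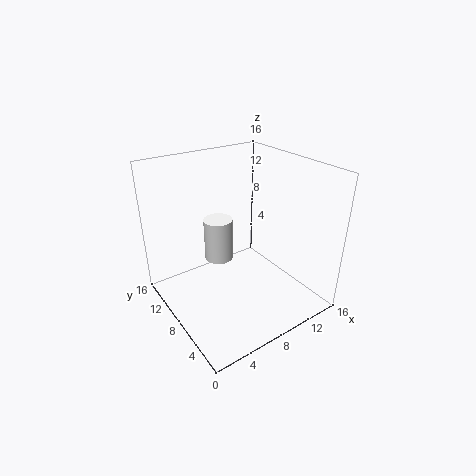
pos_x = 5.5, pos_y = 8, pos_z = 6.5, height = 4.5, color = 'white'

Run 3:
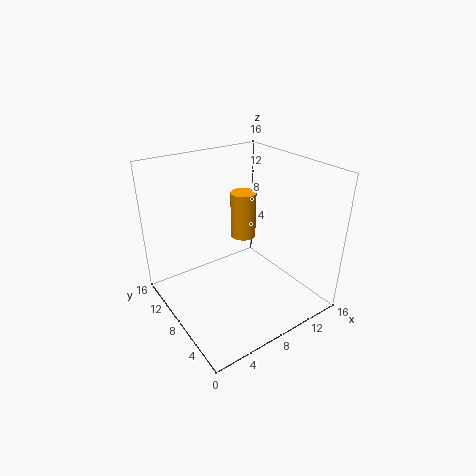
pos_x = 10.5, pos_y = 10.5, pos_z = 6.5, height = 5.5, color = 'orange'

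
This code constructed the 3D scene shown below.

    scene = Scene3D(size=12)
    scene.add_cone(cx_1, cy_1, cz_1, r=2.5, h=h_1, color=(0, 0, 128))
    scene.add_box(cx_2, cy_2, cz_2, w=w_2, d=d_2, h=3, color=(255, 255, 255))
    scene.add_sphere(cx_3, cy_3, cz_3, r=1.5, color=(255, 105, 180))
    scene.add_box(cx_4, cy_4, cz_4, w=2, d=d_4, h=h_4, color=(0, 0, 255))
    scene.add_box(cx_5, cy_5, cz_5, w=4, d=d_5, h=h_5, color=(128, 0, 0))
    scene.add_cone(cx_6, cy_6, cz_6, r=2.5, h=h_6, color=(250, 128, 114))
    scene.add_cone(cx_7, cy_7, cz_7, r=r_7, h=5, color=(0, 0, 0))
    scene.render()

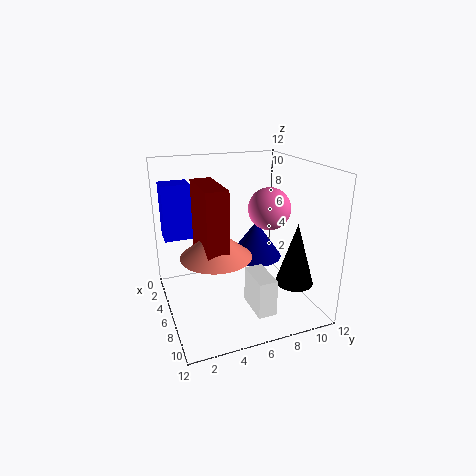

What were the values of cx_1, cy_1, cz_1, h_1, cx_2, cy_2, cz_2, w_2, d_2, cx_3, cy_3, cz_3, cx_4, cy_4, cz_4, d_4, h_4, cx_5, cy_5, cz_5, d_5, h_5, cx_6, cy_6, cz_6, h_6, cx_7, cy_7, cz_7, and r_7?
cx_1 = 3; cy_1 = 9; cz_1 = 2.5; h_1 = 3.5; cx_2 = 7.5; cy_2 = 6; cz_2 = 1; w_2 = 3; d_2 = 1.5; cx_3 = 9.5; cy_3 = 7; cz_3 = 9.5; cx_4 = 0.5; cy_4 = 0.5; cz_4 = 5; d_4 = 2.5; h_4 = 5; cx_5 = 7; cy_5 = 2; cz_5 = 6.5; d_5 = 1.5; h_5 = 5; cx_6 = 9.5; cy_6 = 3; cz_6 = 6.5; h_6 = 2; cx_7 = 9.5; cy_7 = 9.5; cz_7 = 3; r_7 = 1.5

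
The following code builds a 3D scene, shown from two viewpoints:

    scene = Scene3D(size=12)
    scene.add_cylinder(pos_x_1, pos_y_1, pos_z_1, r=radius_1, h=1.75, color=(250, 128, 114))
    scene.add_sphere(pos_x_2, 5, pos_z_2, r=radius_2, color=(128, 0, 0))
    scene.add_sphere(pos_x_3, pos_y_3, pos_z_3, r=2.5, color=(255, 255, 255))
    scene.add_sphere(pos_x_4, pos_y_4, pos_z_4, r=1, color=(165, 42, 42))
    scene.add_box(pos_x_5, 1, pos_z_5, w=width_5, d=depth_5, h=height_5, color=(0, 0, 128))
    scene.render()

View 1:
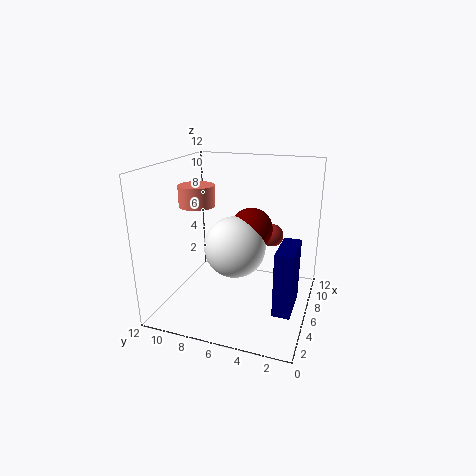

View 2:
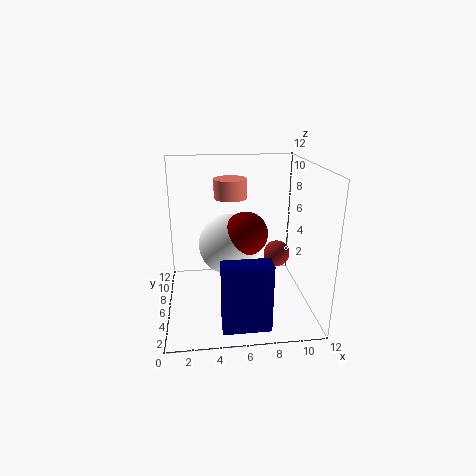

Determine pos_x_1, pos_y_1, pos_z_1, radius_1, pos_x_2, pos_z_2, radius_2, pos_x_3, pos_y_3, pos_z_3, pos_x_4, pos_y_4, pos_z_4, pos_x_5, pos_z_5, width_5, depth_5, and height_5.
pos_x_1 = 5.75
pos_y_1 = 9.5
pos_z_1 = 8.5
radius_1 = 1.5
pos_x_2 = 6.5
pos_z_2 = 6.75
radius_2 = 1.75
pos_x_3 = 5.25
pos_y_3 = 6
pos_z_3 = 5.5
pos_x_4 = 8.75
pos_y_4 = 3.75
pos_z_4 = 5.5
pos_x_5 = 4.25
pos_z_5 = 0.25
width_5 = 3.75
depth_5 = 1.5
height_5 = 5.5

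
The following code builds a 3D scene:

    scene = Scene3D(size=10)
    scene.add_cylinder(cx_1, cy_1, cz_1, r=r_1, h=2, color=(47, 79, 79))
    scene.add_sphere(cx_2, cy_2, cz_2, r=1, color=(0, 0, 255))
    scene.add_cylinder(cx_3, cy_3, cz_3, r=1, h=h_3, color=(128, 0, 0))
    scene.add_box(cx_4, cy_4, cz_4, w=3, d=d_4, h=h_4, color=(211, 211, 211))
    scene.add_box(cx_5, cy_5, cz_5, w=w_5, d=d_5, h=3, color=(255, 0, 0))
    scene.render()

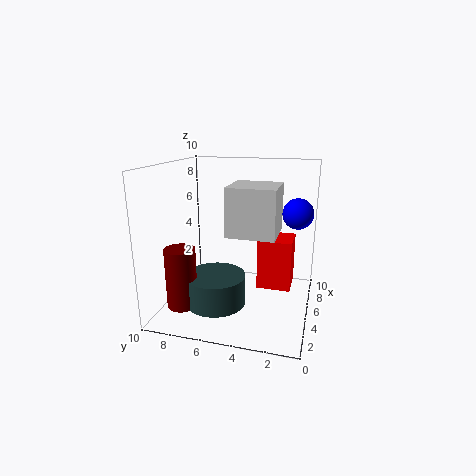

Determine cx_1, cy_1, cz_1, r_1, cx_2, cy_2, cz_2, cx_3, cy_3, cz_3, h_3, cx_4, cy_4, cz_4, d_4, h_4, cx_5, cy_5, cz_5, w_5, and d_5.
cx_1 = 3
cy_1 = 6
cz_1 = 1
r_1 = 2
cx_2 = 5
cy_2 = 1
cz_2 = 7
cx_3 = 2
cy_3 = 8
cz_3 = 1
h_3 = 4
cx_4 = 2
cy_4 = 2
cz_4 = 6
d_4 = 3
h_4 = 3
cx_5 = 2
cy_5 = 1
cz_5 = 3
w_5 = 2
d_5 = 2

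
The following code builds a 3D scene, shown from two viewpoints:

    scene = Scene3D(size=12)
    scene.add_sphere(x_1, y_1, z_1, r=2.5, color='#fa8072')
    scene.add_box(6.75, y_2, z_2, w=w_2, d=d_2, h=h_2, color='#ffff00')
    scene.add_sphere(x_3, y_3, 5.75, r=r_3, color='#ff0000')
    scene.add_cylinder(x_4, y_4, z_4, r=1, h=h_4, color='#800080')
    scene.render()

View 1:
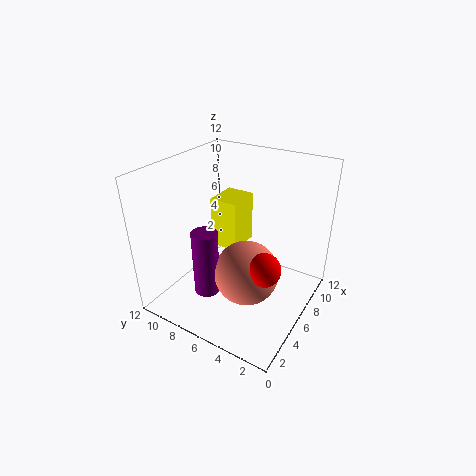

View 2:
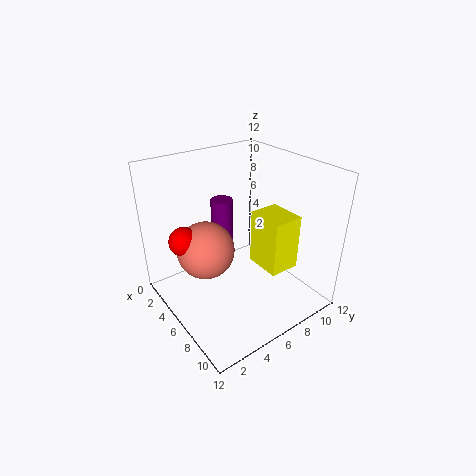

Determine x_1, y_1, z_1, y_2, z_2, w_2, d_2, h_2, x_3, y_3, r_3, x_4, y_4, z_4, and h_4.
x_1 = 4; y_1 = 4; z_1 = 4.5; y_2 = 6.75; z_2 = 4; w_2 = 3; d_2 = 2.5; h_2 = 4.5; x_3 = 3.5; y_3 = 2.25; r_3 = 1.25; x_4 = 2.5; y_4 = 6.75; z_4 = 2.75; h_4 = 5.25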